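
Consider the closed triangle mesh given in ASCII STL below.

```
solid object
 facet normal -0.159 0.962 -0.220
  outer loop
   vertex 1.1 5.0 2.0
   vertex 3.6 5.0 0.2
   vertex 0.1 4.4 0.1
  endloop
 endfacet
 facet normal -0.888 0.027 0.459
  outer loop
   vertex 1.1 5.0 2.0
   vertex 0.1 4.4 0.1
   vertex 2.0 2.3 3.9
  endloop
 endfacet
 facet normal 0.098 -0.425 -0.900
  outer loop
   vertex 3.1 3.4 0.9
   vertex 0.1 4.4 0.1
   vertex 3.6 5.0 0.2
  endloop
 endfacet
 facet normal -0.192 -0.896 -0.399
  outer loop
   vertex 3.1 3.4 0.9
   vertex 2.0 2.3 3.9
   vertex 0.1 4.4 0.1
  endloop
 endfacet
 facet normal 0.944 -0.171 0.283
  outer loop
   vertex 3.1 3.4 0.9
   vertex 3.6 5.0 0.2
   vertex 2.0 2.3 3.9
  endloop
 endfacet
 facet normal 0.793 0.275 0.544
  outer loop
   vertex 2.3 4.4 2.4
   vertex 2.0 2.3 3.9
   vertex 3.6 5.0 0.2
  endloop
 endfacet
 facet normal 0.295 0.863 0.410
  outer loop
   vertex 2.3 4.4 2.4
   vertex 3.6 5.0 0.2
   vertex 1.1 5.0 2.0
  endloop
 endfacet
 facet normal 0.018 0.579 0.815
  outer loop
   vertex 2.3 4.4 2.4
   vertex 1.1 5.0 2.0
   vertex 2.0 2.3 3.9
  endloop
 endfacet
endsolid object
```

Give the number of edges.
12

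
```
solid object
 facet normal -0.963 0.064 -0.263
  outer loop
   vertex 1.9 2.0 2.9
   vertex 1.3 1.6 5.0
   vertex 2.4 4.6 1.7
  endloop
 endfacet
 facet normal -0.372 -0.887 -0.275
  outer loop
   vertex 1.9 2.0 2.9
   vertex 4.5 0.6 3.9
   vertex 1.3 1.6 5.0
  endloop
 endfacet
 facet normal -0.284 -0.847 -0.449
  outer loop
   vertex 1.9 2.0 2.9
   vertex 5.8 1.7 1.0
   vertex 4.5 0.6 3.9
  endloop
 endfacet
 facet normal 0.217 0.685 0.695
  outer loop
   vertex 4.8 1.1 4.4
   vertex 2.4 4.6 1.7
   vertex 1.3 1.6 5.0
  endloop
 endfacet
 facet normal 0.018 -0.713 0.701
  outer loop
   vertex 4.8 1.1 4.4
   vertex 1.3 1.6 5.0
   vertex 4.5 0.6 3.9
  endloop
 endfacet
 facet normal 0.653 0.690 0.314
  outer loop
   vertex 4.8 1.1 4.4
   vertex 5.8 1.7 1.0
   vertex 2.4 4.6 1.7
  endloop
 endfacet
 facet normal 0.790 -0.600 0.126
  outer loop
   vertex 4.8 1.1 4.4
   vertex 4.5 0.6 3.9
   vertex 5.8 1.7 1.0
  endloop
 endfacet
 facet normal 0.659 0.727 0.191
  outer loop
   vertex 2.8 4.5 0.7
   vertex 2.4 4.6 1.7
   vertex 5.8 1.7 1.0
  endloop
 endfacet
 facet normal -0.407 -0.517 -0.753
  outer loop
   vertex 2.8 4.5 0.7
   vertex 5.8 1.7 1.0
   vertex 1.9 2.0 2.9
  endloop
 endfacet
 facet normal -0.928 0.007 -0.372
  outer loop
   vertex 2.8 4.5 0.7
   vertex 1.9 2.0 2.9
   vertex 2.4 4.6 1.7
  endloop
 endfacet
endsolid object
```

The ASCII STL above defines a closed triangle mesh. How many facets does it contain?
10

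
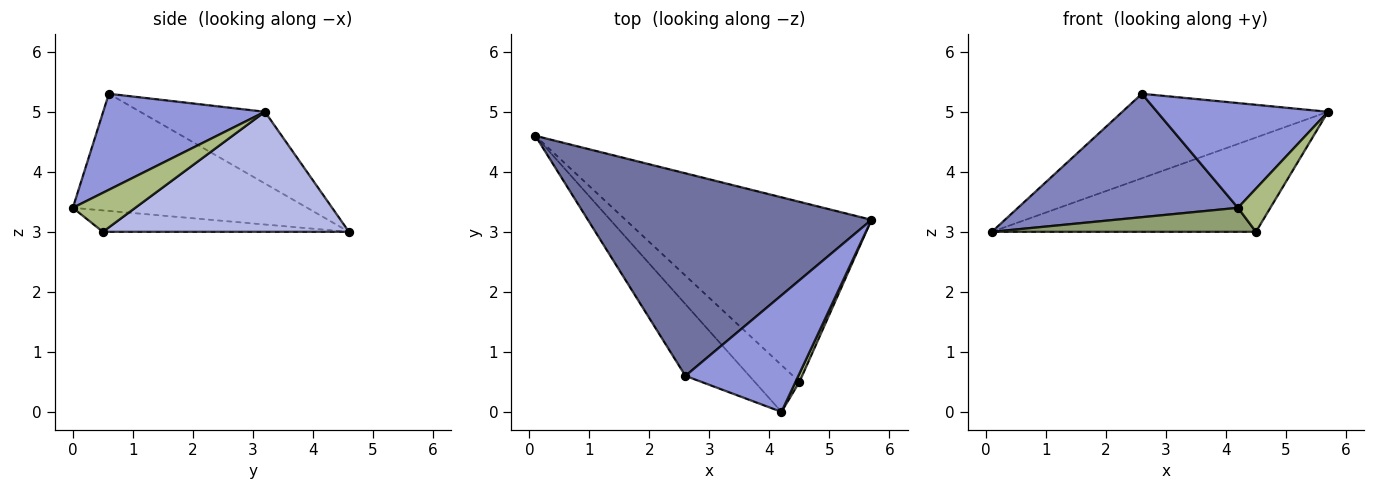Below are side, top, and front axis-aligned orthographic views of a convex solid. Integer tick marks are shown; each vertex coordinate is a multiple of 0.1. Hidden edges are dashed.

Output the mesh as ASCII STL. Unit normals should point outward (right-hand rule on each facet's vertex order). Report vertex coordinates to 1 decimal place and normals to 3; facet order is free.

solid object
 facet normal -0.227 0.375 0.899
  outer loop
   vertex 2.6 0.6 5.3
   vertex 5.7 3.2 5.0
   vertex 0.1 4.6 3.0
  endloop
 endfacet
 facet normal -0.677 -0.636 -0.370
  outer loop
   vertex 2.6 0.6 5.3
   vertex 0.1 4.6 3.0
   vertex 4.2 0.0 3.4
  endloop
 endfacet
 facet normal 0.535 -0.565 0.629
  outer loop
   vertex 2.6 0.6 5.3
   vertex 4.2 0.0 3.4
   vertex 5.7 3.2 5.0
  endloop
 endfacet
 facet normal 0.397 0.426 -0.813
  outer loop
   vertex 4.5 0.5 3.0
   vertex 0.1 4.6 3.0
   vertex 5.7 3.2 5.0
  endloop
 endfacet
 facet normal -0.391 -0.420 -0.819
  outer loop
   vertex 4.5 0.5 3.0
   vertex 4.2 0.0 3.4
   vertex 0.1 4.6 3.0
  endloop
 endfacet
 facet normal 0.884 -0.459 0.089
  outer loop
   vertex 4.5 0.5 3.0
   vertex 5.7 3.2 5.0
   vertex 4.2 0.0 3.4
  endloop
 endfacet
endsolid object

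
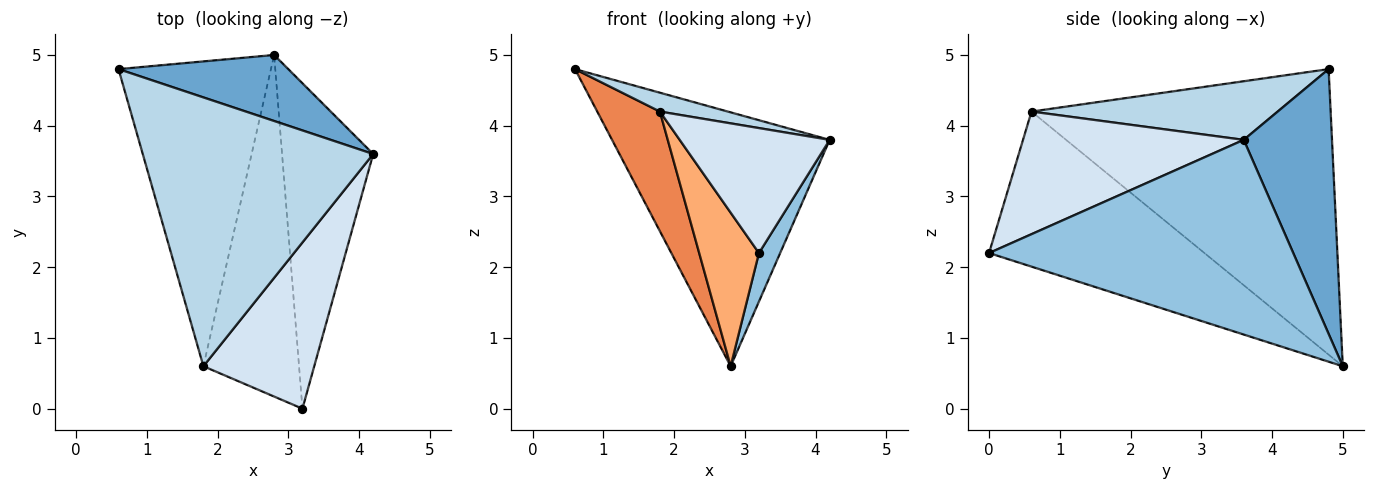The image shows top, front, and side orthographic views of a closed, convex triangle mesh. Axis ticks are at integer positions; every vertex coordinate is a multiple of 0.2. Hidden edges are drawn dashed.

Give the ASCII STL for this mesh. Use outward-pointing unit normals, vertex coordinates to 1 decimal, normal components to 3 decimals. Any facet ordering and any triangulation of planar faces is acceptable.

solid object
 facet normal 0.365 0.901 0.234
  outer loop
   vertex 2.8 5.0 0.6
   vertex 0.6 4.8 4.8
   vertex 4.2 3.6 3.8
  endloop
 endfacet
 facet normal 0.904 -0.063 -0.423
  outer loop
   vertex 2.8 5.0 0.6
   vertex 4.2 3.6 3.8
   vertex 3.2 0.0 2.2
  endloop
 endfacet
 facet normal 0.246 -0.068 0.967
  outer loop
   vertex 1.8 0.6 4.2
   vertex 4.2 3.6 3.8
   vertex 0.6 4.8 4.8
  endloop
 endfacet
 facet normal 0.662 -0.450 0.599
  outer loop
   vertex 1.8 0.6 4.2
   vertex 3.2 0.0 2.2
   vertex 4.2 3.6 3.8
  endloop
 endfacet
 facet normal -0.868 -0.182 -0.463
  outer loop
   vertex 1.8 0.6 4.2
   vertex 0.6 4.8 4.8
   vertex 2.8 5.0 0.6
  endloop
 endfacet
 facet normal -0.828 -0.230 -0.511
  outer loop
   vertex 1.8 0.6 4.2
   vertex 2.8 5.0 0.6
   vertex 3.2 0.0 2.2
  endloop
 endfacet
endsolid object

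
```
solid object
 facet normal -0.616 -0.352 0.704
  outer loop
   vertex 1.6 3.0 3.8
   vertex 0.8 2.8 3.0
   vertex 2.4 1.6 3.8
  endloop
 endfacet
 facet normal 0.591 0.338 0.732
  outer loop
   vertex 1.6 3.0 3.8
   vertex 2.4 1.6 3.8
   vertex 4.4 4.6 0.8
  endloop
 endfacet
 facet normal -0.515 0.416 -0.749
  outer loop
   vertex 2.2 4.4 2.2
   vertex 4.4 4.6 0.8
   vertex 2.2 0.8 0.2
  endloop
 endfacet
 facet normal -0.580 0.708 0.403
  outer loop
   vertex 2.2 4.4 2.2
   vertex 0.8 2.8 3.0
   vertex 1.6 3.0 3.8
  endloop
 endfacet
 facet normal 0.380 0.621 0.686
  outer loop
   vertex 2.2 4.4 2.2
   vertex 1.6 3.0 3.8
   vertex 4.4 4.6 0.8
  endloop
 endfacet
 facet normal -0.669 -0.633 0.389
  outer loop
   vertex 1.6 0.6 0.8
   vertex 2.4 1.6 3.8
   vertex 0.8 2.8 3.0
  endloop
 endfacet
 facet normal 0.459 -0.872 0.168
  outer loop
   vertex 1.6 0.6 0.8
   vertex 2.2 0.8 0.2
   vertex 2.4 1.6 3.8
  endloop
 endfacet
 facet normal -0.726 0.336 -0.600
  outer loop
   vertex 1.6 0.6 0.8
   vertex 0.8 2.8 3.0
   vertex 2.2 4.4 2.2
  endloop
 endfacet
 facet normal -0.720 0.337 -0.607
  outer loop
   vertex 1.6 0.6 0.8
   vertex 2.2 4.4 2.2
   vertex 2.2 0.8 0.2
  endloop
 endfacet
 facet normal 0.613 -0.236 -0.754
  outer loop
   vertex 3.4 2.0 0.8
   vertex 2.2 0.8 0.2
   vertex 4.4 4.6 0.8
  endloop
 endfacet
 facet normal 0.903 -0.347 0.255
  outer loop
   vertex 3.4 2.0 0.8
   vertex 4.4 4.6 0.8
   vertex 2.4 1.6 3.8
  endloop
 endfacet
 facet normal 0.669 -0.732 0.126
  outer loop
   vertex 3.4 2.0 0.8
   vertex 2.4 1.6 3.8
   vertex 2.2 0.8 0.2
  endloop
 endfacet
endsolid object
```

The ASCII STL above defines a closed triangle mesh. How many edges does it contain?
18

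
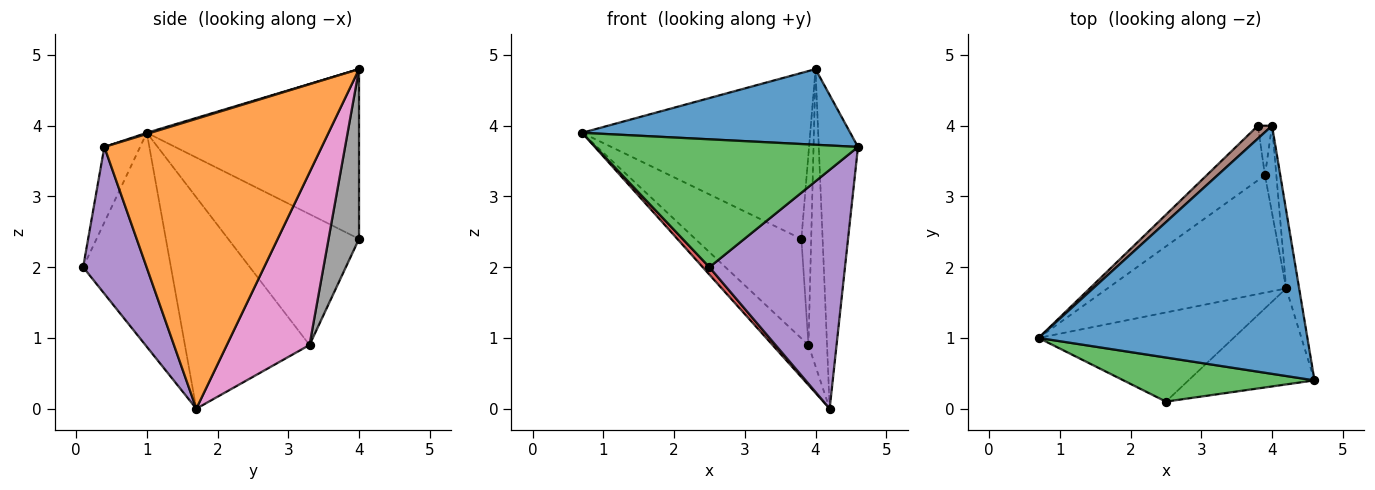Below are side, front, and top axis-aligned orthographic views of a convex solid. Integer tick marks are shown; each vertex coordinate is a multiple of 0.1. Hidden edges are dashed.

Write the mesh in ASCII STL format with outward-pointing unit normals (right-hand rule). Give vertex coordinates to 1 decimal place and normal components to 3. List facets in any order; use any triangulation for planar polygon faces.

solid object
 facet normal 0.004 -0.292 0.957
  outer loop
   vertex 4.0 4.0 4.8
   vertex 0.7 1.0 3.9
   vertex 4.6 0.4 3.7
  endloop
 endfacet
 facet normal 0.983 0.177 -0.044
  outer loop
   vertex 4.2 1.7 0.0
   vertex 4.0 4.0 4.8
   vertex 4.6 0.4 3.7
  endloop
 endfacet
 facet normal -0.128 -0.938 0.323
  outer loop
   vertex 2.5 0.1 2.0
   vertex 4.6 0.4 3.7
   vertex 0.7 1.0 3.9
  endloop
 endfacet
 facet normal -0.738 -0.056 -0.672
  outer loop
   vertex 2.5 0.1 2.0
   vertex 0.7 1.0 3.9
   vertex 4.2 1.7 0.0
  endloop
 endfacet
 facet normal 0.398 -0.851 -0.342
  outer loop
   vertex 2.5 0.1 2.0
   vertex 4.2 1.7 0.0
   vertex 4.6 0.4 3.7
  endloop
 endfacet
 facet normal -0.680 0.731 0.057
  outer loop
   vertex 3.8 4.0 2.4
   vertex 0.7 1.0 3.9
   vertex 4.0 4.0 4.8
  endloop
 endfacet
 facet normal 0.974 0.219 -0.064
  outer loop
   vertex 3.9 3.3 0.9
   vertex 4.0 4.0 4.8
   vertex 4.2 1.7 0.0
  endloop
 endfacet
 facet normal 0.949 0.305 -0.079
  outer loop
   vertex 3.9 3.3 0.9
   vertex 3.8 4.0 2.4
   vertex 4.0 4.0 4.8
  endloop
 endfacet
 facet normal -0.746 0.215 -0.631
  outer loop
   vertex 3.9 3.3 0.9
   vertex 4.2 1.7 0.0
   vertex 0.7 1.0 3.9
  endloop
 endfacet
 facet normal -0.734 0.595 -0.327
  outer loop
   vertex 3.9 3.3 0.9
   vertex 0.7 1.0 3.9
   vertex 3.8 4.0 2.4
  endloop
 endfacet
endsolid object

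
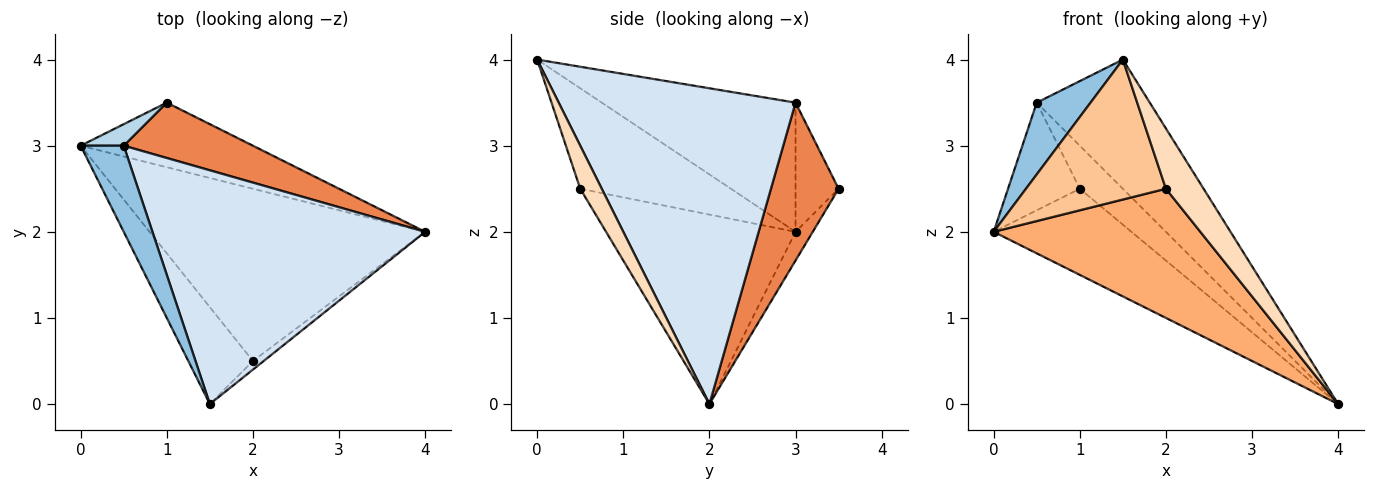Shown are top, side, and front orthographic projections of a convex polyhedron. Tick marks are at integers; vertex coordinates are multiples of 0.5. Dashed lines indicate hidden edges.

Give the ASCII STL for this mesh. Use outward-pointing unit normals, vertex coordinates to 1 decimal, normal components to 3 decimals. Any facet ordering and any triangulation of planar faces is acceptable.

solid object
 facet normal -0.100 0.796 -0.597
  outer loop
   vertex 1.0 3.5 2.5
   vertex 4.0 2.0 0.0
   vertex 0.0 3.0 2.0
  endloop
 endfacet
 facet normal -0.917 -0.255 0.306
  outer loop
   vertex 0.5 3.0 3.5
   vertex 0.0 3.0 2.0
   vertex 1.5 0.0 4.0
  endloop
 endfacet
 facet normal -0.507 0.845 0.169
  outer loop
   vertex 0.5 3.0 3.5
   vertex 1.0 3.5 2.5
   vertex 0.0 3.0 2.0
  endloop
 endfacet
 facet normal 0.712 0.340 0.615
  outer loop
   vertex 0.5 3.0 3.5
   vertex 1.5 0.0 4.0
   vertex 4.0 2.0 0.0
  endloop
 endfacet
 facet normal 0.694 0.442 0.568
  outer loop
   vertex 0.5 3.0 3.5
   vertex 4.0 2.0 0.0
   vertex 1.0 3.5 2.5
  endloop
 endfacet
 facet normal -0.482 -0.526 -0.701
  outer loop
   vertex 2.0 0.5 2.5
   vertex 0.0 3.0 2.0
   vertex 4.0 2.0 0.0
  endloop
 endfacet
 facet normal -0.663 -0.616 -0.426
  outer loop
   vertex 2.0 0.5 2.5
   vertex 1.5 0.0 4.0
   vertex 0.0 3.0 2.0
  endloop
 endfacet
 facet normal 0.492 -0.862 -0.123
  outer loop
   vertex 2.0 0.5 2.5
   vertex 4.0 2.0 0.0
   vertex 1.5 0.0 4.0
  endloop
 endfacet
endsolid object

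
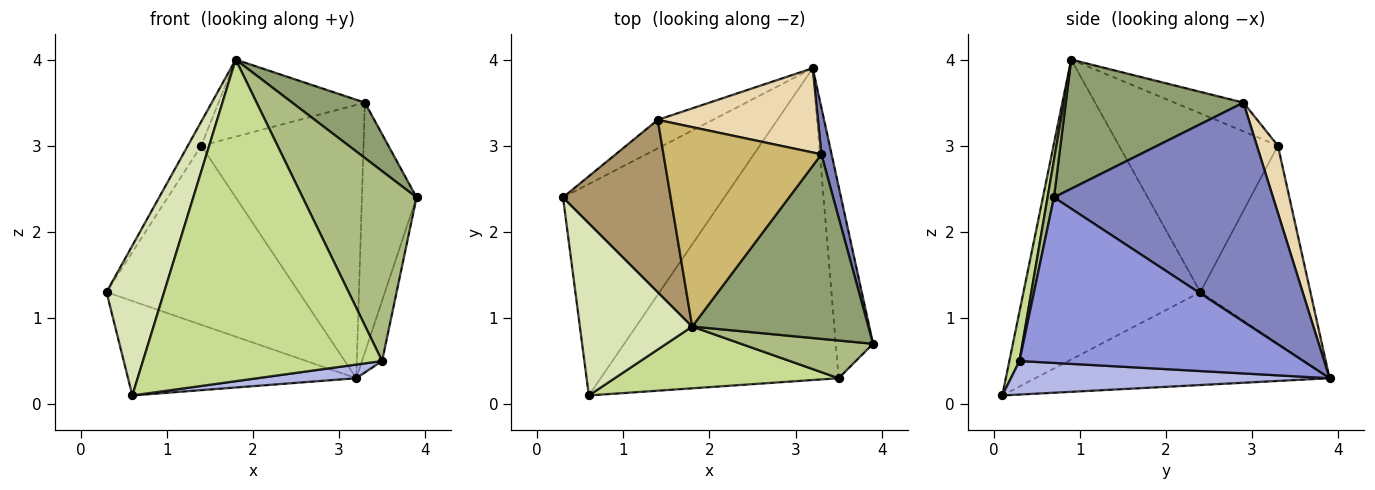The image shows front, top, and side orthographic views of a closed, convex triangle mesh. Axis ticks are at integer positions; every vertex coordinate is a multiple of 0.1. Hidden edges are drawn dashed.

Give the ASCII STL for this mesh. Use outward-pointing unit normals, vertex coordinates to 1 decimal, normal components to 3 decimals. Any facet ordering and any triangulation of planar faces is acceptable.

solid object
 facet normal -0.465 0.361 -0.808
  outer loop
   vertex 0.6 0.1 0.1
   vertex 0.3 2.4 1.3
   vertex 3.2 3.9 0.3
  endloop
 endfacet
 facet normal 0.969 0.242 0.045
  outer loop
   vertex 3.3 2.9 3.5
   vertex 3.9 0.7 2.4
   vertex 3.2 3.9 0.3
  endloop
 endfacet
 facet normal 0.973 0.069 -0.219
  outer loop
   vertex 3.5 0.3 0.5
   vertex 3.2 3.9 0.3
   vertex 3.9 0.7 2.4
  endloop
 endfacet
 facet normal 0.139 -0.043 -0.989
  outer loop
   vertex 3.5 0.3 0.5
   vertex 0.6 0.1 0.1
   vertex 3.2 3.9 0.3
  endloop
 endfacet
 facet normal 0.575 -0.235 0.784
  outer loop
   vertex 1.8 0.9 4.0
   vertex 3.9 0.7 2.4
   vertex 3.3 2.9 3.5
  endloop
 endfacet
 facet normal 0.055 -0.979 0.195
  outer loop
   vertex 1.8 0.9 4.0
   vertex 3.5 0.3 0.5
   vertex 3.9 0.7 2.4
  endloop
 endfacet
 facet normal 0.042 -0.981 0.188
  outer loop
   vertex 1.8 0.9 4.0
   vertex 0.6 0.1 0.1
   vertex 3.5 0.3 0.5
  endloop
 endfacet
 facet normal -0.896 -0.292 0.335
  outer loop
   vertex 1.8 0.9 4.0
   vertex 0.3 2.4 1.3
   vertex 0.6 0.1 0.1
  endloop
 endfacet
 facet normal -0.854 0.072 0.515
  outer loop
   vertex 1.4 3.3 3.0
   vertex 0.3 2.4 1.3
   vertex 1.8 0.9 4.0
  endloop
 endfacet
 facet normal -0.167 0.355 0.920
  outer loop
   vertex 1.4 3.3 3.0
   vertex 1.8 0.9 4.0
   vertex 3.3 2.9 3.5
  endloop
 endfacet
 facet normal -0.492 0.860 -0.137
  outer loop
   vertex 1.4 3.3 3.0
   vertex 3.2 3.9 0.3
   vertex 0.3 2.4 1.3
  endloop
 endfacet
 facet normal 0.123 0.948 0.293
  outer loop
   vertex 1.4 3.3 3.0
   vertex 3.3 2.9 3.5
   vertex 3.2 3.9 0.3
  endloop
 endfacet
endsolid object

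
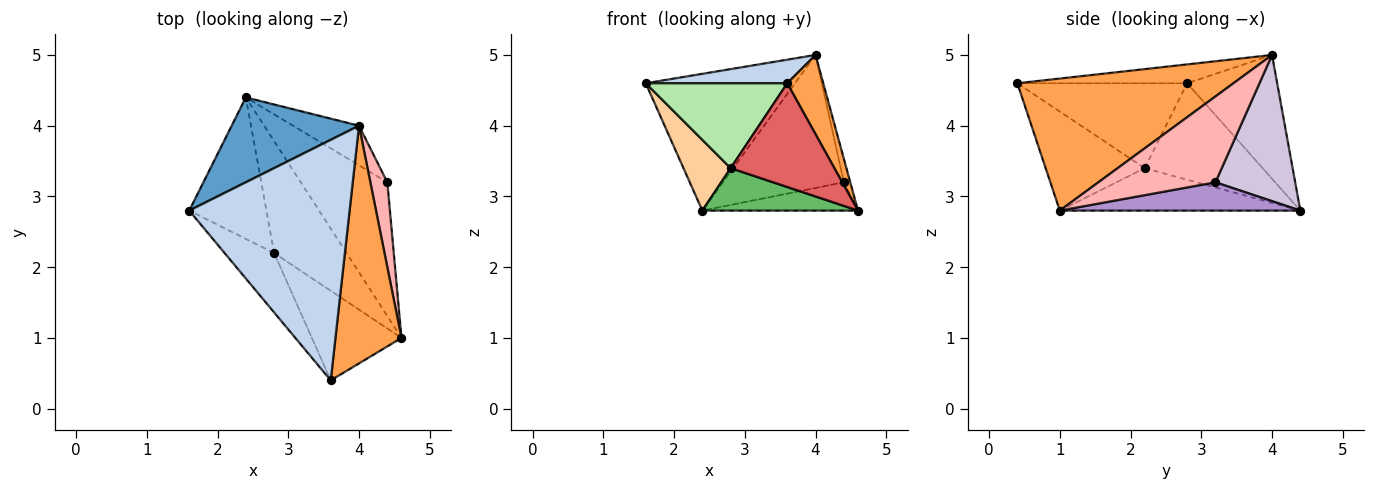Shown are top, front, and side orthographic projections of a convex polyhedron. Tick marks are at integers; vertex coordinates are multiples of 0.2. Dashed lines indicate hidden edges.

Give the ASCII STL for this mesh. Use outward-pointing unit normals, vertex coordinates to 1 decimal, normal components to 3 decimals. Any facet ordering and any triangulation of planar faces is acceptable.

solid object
 facet normal -0.456 0.756 0.469
  outer loop
   vertex 2.4 4.4 2.8
   vertex 1.6 2.8 4.6
   vertex 4.0 4.0 5.0
  endloop
 endfacet
 facet normal -0.116 -0.097 0.988
  outer loop
   vertex 3.6 0.4 4.6
   vertex 4.0 4.0 5.0
   vertex 1.6 2.8 4.6
  endloop
 endfacet
 facet normal 0.885 -0.147 0.442
  outer loop
   vertex 3.6 0.4 4.6
   vertex 4.6 1.0 2.8
   vertex 4.0 4.0 5.0
  endloop
 endfacet
 facet normal -0.745 -0.298 -0.596
  outer loop
   vertex 2.8 2.2 3.4
   vertex 1.6 2.8 4.6
   vertex 2.4 4.4 2.8
  endloop
 endfacet
 facet normal -0.481 -0.311 -0.820
  outer loop
   vertex 2.8 2.2 3.4
   vertex 2.4 4.4 2.8
   vertex 4.6 1.0 2.8
  endloop
 endfacet
 facet normal -0.701 -0.584 -0.409
  outer loop
   vertex 2.8 2.2 3.4
   vertex 3.6 0.4 4.6
   vertex 1.6 2.8 4.6
  endloop
 endfacet
 facet normal -0.586 -0.613 -0.530
  outer loop
   vertex 2.8 2.2 3.4
   vertex 4.6 1.0 2.8
   vertex 3.6 0.4 4.6
  endloop
 endfacet
 facet normal 0.980 0.054 0.194
  outer loop
   vertex 4.4 3.2 3.2
   vertex 4.0 4.0 5.0
   vertex 4.6 1.0 2.8
  endloop
 endfacet
 facet normal 0.305 0.197 -0.932
  outer loop
   vertex 4.4 3.2 3.2
   vertex 4.6 1.0 2.8
   vertex 2.4 4.4 2.8
  endloop
 endfacet
 facet normal 0.534 0.810 -0.241
  outer loop
   vertex 4.4 3.2 3.2
   vertex 2.4 4.4 2.8
   vertex 4.0 4.0 5.0
  endloop
 endfacet
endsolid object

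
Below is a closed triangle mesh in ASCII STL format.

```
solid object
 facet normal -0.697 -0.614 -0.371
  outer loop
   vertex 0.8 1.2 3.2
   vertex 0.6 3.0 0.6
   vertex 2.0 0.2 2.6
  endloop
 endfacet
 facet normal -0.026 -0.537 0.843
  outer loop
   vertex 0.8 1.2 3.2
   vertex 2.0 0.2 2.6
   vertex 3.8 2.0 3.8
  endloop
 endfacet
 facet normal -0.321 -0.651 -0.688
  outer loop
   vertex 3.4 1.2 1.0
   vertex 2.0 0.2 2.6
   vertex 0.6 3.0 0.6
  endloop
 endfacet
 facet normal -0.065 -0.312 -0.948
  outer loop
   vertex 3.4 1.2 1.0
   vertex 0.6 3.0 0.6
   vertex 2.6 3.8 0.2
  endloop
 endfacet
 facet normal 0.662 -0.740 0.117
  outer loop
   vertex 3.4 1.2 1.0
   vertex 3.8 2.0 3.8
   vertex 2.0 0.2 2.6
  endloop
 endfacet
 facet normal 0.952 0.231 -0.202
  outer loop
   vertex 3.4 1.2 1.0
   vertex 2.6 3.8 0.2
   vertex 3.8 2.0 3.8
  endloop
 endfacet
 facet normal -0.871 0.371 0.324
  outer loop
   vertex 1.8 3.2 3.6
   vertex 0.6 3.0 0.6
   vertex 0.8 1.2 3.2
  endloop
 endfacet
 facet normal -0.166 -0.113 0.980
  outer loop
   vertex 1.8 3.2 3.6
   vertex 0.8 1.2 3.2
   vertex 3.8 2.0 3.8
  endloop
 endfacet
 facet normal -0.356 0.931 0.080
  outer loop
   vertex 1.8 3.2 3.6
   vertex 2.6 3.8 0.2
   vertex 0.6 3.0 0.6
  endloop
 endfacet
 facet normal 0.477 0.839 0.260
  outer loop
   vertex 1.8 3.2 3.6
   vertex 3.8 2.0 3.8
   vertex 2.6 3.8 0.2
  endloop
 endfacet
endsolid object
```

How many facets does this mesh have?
10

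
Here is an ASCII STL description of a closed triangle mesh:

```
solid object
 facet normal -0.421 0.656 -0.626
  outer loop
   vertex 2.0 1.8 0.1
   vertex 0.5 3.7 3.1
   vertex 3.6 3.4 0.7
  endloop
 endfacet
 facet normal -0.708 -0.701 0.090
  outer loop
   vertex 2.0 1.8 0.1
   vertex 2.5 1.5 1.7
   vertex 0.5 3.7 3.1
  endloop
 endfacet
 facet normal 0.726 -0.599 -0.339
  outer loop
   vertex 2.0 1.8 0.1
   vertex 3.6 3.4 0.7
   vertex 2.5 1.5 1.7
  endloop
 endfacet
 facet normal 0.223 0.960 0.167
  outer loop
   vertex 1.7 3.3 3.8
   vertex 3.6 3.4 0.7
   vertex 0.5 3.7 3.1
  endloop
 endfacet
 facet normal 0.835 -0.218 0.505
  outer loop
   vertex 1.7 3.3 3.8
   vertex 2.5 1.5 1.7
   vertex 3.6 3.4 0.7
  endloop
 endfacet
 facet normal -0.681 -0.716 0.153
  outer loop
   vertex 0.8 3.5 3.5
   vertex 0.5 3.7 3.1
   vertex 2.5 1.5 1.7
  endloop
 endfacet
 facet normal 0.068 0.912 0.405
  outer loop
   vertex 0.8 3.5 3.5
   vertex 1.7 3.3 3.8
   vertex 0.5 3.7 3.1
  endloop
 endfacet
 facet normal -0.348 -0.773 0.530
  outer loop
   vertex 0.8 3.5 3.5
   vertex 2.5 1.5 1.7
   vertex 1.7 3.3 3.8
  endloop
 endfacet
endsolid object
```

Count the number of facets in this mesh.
8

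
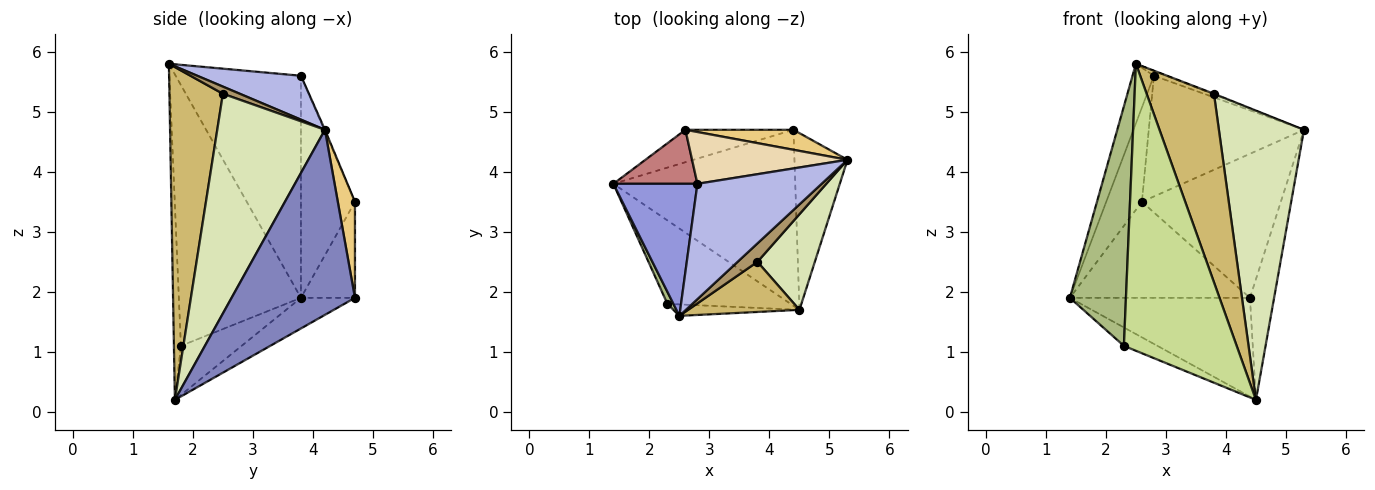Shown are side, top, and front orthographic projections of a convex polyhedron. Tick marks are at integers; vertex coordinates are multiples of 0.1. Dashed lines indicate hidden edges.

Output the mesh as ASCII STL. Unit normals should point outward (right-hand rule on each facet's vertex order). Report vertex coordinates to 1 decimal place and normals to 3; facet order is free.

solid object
 facet normal -0.145 0.484 -0.863
  outer loop
   vertex 4.4 4.7 1.9
   vertex 4.5 1.7 0.2
   vertex 1.4 3.8 1.9
  endloop
 endfacet
 facet normal 0.945 0.185 -0.271
  outer loop
   vertex 4.4 4.7 1.9
   vertex 5.3 4.2 4.7
   vertex 4.5 1.7 0.2
  endloop
 endfacet
 facet normal -0.924 0.158 0.349
  outer loop
   vertex 2.8 3.8 5.6
   vertex 1.4 3.8 1.9
   vertex 2.5 1.6 5.8
  endloop
 endfacet
 facet normal 0.333 0.040 0.942
  outer loop
   vertex 2.8 3.8 5.6
   vertex 2.5 1.6 5.8
   vertex 5.3 4.2 4.7
  endloop
 endfacet
 facet normal -0.363 0.201 -0.910
  outer loop
   vertex 2.3 1.8 1.1
   vertex 1.4 3.8 1.9
   vertex 4.5 1.7 0.2
  endloop
 endfacet
 facet normal -0.909 -0.417 0.021
  outer loop
   vertex 2.3 1.8 1.1
   vertex 2.5 1.6 5.8
   vertex 1.4 3.8 1.9
  endloop
 endfacet
 facet normal -0.062 -0.997 -0.040
  outer loop
   vertex 2.3 1.8 1.1
   vertex 4.5 1.7 0.2
   vertex 2.5 1.6 5.8
  endloop
 endfacet
 facet normal 0.769 -0.607 0.201
  outer loop
   vertex 3.8 2.5 5.3
   vertex 4.5 1.7 0.2
   vertex 5.3 4.2 4.7
  endloop
 endfacet
 facet normal 0.339 0.033 0.940
  outer loop
   vertex 3.8 2.5 5.3
   vertex 5.3 4.2 4.7
   vertex 2.5 1.6 5.8
  endloop
 endfacet
 facet normal 0.609 -0.766 0.204
  outer loop
   vertex 3.8 2.5 5.3
   vertex 2.5 1.6 5.8
   vertex 4.5 1.7 0.2
  endloop
 endfacet
 facet normal 0.121 0.983 0.137
  outer loop
   vertex 2.6 4.7 3.5
   vertex 5.3 4.2 4.7
   vertex 4.4 4.7 1.9
  endloop
 endfacet
 facet normal -0.005 0.919 0.394
  outer loop
   vertex 2.6 4.7 3.5
   vertex 2.8 3.8 5.6
   vertex 5.3 4.2 4.7
  endloop
 endfacet
 facet normal -0.273 0.911 -0.308
  outer loop
   vertex 2.6 4.7 3.5
   vertex 4.4 4.7 1.9
   vertex 1.4 3.8 1.9
  endloop
 endfacet
 facet normal -0.796 0.526 0.301
  outer loop
   vertex 2.6 4.7 3.5
   vertex 1.4 3.8 1.9
   vertex 2.8 3.8 5.6
  endloop
 endfacet
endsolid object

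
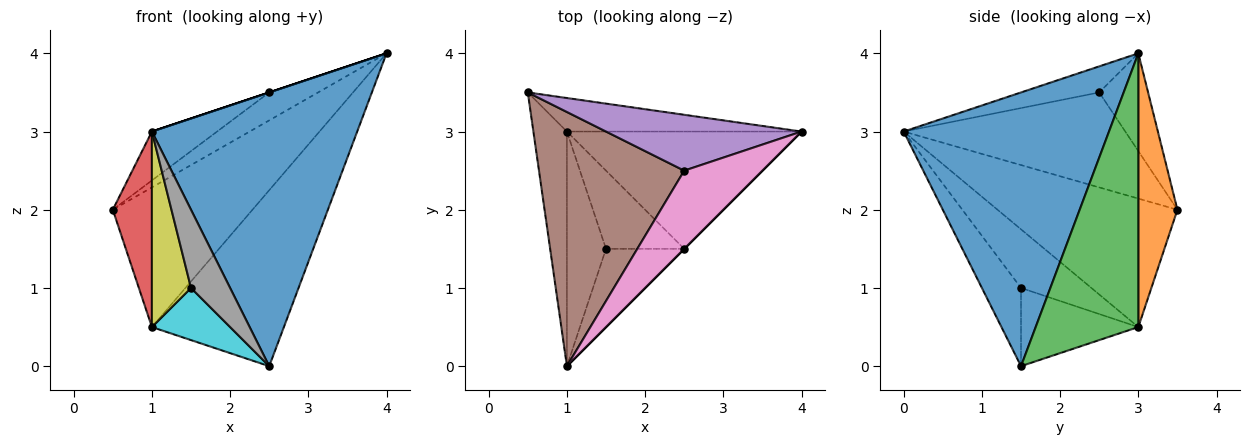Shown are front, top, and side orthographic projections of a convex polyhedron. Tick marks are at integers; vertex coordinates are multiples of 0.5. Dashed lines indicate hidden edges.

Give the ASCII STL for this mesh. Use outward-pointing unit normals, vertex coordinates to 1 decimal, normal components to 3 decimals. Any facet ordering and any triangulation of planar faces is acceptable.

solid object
 facet normal 0.707 -0.707 0.000
  outer loop
   vertex 2.5 1.5 0.0
   vertex 4.0 3.0 4.0
   vertex 1.0 0.0 3.0
  endloop
 endfacet
 facet normal 0.263 0.938 -0.225
  outer loop
   vertex 1.0 3.0 0.5
   vertex 0.5 3.5 2.0
   vertex 4.0 3.0 4.0
  endloop
 endfacet
 facet normal 0.543 0.699 -0.466
  outer loop
   vertex 1.0 3.0 0.5
   vertex 4.0 3.0 4.0
   vertex 2.5 1.5 0.0
  endloop
 endfacet
 facet normal -0.947 -0.206 -0.247
  outer loop
   vertex 1.0 3.0 0.5
   vertex 1.0 0.0 3.0
   vertex 0.5 3.5 2.0
  endloop
 endfacet
 facet normal -0.408 0.408 0.816
  outer loop
   vertex 2.5 2.5 3.5
   vertex 4.0 3.0 4.0
   vertex 0.5 3.5 2.0
  endloop
 endfacet
 facet normal -0.540 0.159 0.826
  outer loop
   vertex 2.5 2.5 3.5
   vertex 0.5 3.5 2.0
   vertex 1.0 0.0 3.0
  endloop
 endfacet
 facet normal -0.316 0.000 0.949
  outer loop
   vertex 2.5 2.5 3.5
   vertex 1.0 0.0 3.0
   vertex 4.0 3.0 4.0
  endloop
 endfacet
 facet normal -0.577 -0.577 -0.577
  outer loop
   vertex 1.5 1.5 1.0
   vertex 2.5 1.5 0.0
   vertex 1.0 0.0 3.0
  endloop
 endfacet
 facet normal -0.755 -0.420 -0.504
  outer loop
   vertex 1.5 1.5 1.0
   vertex 1.0 0.0 3.0
   vertex 1.0 3.0 0.5
  endloop
 endfacet
 facet normal -0.640 -0.426 -0.640
  outer loop
   vertex 1.5 1.5 1.0
   vertex 1.0 3.0 0.5
   vertex 2.5 1.5 0.0
  endloop
 endfacet
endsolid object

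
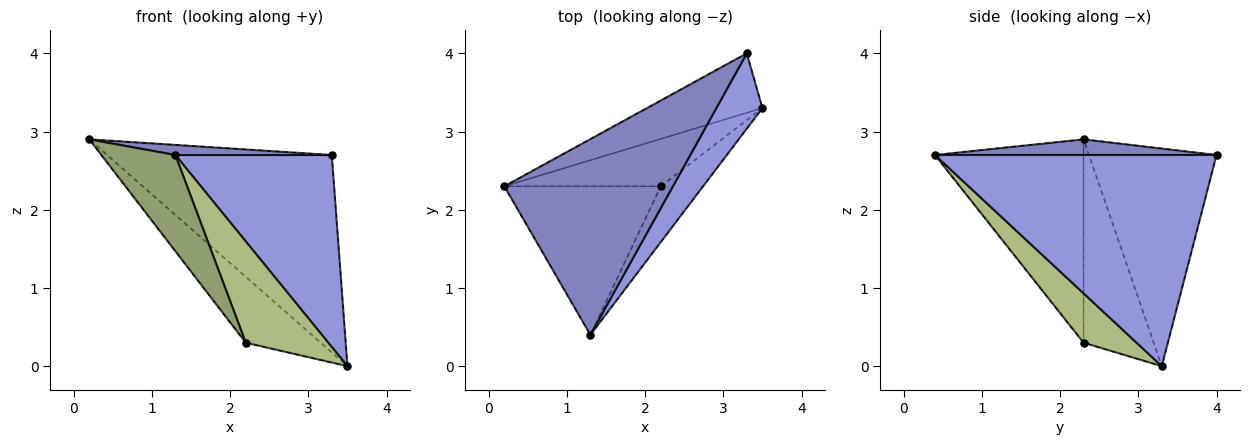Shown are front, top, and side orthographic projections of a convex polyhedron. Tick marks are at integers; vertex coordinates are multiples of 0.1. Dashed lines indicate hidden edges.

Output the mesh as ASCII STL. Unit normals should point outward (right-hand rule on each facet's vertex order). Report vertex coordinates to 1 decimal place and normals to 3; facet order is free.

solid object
 facet normal -0.478 0.841 -0.253
  outer loop
   vertex 3.3 4.0 2.7
   vertex 3.5 3.3 0.0
   vertex 0.2 2.3 2.9
  endloop
 endfacet
 facet normal 0.092 -0.051 0.994
  outer loop
   vertex 3.3 4.0 2.7
   vertex 0.2 2.3 2.9
   vertex 1.3 0.4 2.7
  endloop
 endfacet
 facet normal 0.859 -0.477 0.187
  outer loop
   vertex 3.3 4.0 2.7
   vertex 1.3 0.4 2.7
   vertex 3.5 3.3 0.0
  endloop
 endfacet
 facet normal -0.605 0.647 -0.465
  outer loop
   vertex 2.2 2.3 0.3
   vertex 0.2 2.3 2.9
   vertex 3.5 3.3 0.0
  endloop
 endfacet
 facet normal -0.737 -0.367 -0.567
  outer loop
   vertex 2.2 2.3 0.3
   vertex 1.3 0.4 2.7
   vertex 0.2 2.3 2.9
  endloop
 endfacet
 facet normal 0.490 -0.763 -0.421
  outer loop
   vertex 2.2 2.3 0.3
   vertex 3.5 3.3 0.0
   vertex 1.3 0.4 2.7
  endloop
 endfacet
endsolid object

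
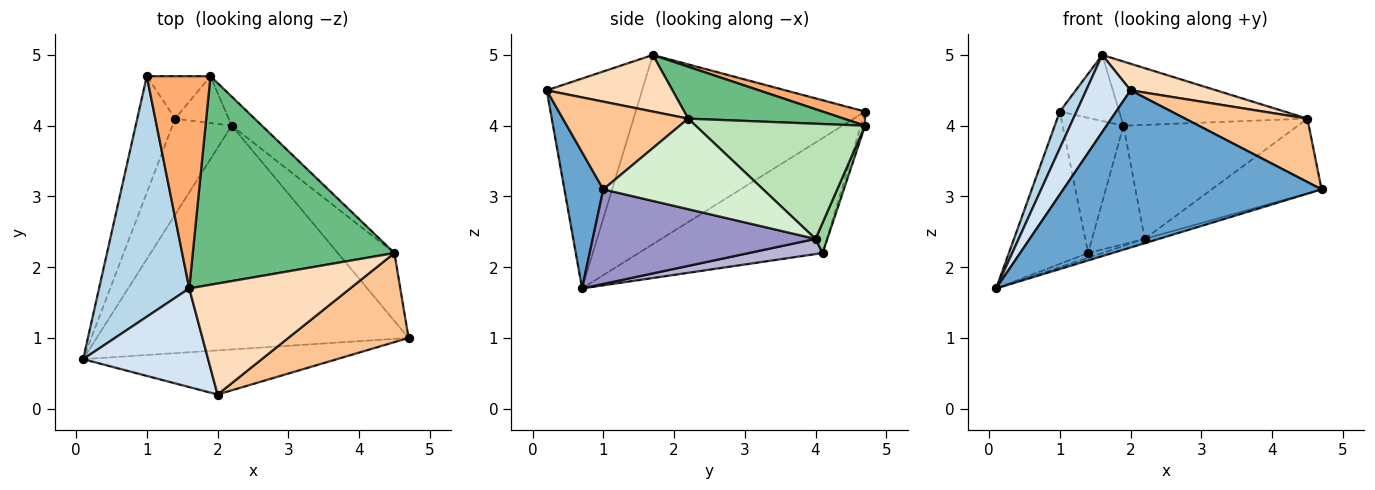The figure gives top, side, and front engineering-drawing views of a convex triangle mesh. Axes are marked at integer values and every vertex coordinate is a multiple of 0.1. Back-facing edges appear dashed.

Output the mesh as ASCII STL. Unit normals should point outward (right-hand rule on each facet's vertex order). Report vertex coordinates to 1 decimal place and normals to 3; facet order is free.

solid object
 facet normal 0.144 -0.953 -0.268
  outer loop
   vertex 2.0 0.2 4.5
   vertex 0.1 0.7 1.7
   vertex 4.7 1.0 3.1
  endloop
 endfacet
 facet normal -0.879 0.379 -0.289
  outer loop
   vertex 1.4 4.1 2.2
   vertex 0.1 0.7 1.7
   vertex 1.0 4.7 4.2
  endloop
 endfacet
 facet normal -0.901 -0.066 0.429
  outer loop
   vertex 1.6 1.7 5.0
   vertex 1.0 4.7 4.2
   vertex 0.1 0.7 1.7
  endloop
 endfacet
 facet normal -0.798 -0.371 0.475
  outer loop
   vertex 1.6 1.7 5.0
   vertex 0.1 0.7 1.7
   vertex 2.0 0.2 4.5
  endloop
 endfacet
 facet normal -0.066 0.952 -0.299
  outer loop
   vertex 1.9 4.7 4.0
   vertex 1.4 4.1 2.2
   vertex 1.0 4.7 4.2
  endloop
 endfacet
 facet normal 0.208 0.291 0.934
  outer loop
   vertex 1.9 4.7 4.0
   vertex 1.0 4.7 4.2
   vertex 1.6 1.7 5.0
  endloop
 endfacet
 facet normal 0.511 -0.498 0.700
  outer loop
   vertex 4.5 2.2 4.1
   vertex 2.0 0.2 4.5
   vertex 4.7 1.0 3.1
  endloop
 endfacet
 facet normal 0.324 -0.220 0.920
  outer loop
   vertex 4.5 2.2 4.1
   vertex 1.6 1.7 5.0
   vertex 2.0 0.2 4.5
  endloop
 endfacet
 facet normal 0.239 0.285 0.928
  outer loop
   vertex 4.5 2.2 4.1
   vertex 1.9 4.7 4.0
   vertex 1.6 1.7 5.0
  endloop
 endfacet
 facet normal 0.204 0.910 -0.360
  outer loop
   vertex 2.2 4.0 2.4
   vertex 1.4 4.1 2.2
   vertex 1.9 4.7 4.0
  endloop
 endfacet
 facet normal 0.685 0.706 -0.180
  outer loop
   vertex 2.2 4.0 2.4
   vertex 1.9 4.7 4.0
   vertex 4.5 2.2 4.1
  endloop
 endfacet
 facet normal 0.733 0.504 -0.458
  outer loop
   vertex 2.2 4.0 2.4
   vertex 4.5 2.2 4.1
   vertex 4.7 1.0 3.1
  endloop
 endfacet
 facet normal 0.290 0.018 -0.957
  outer loop
   vertex 2.2 4.0 2.4
   vertex 4.7 1.0 3.1
   vertex 0.1 0.7 1.7
  endloop
 endfacet
 facet normal 0.248 0.048 -0.968
  outer loop
   vertex 2.2 4.0 2.4
   vertex 0.1 0.7 1.7
   vertex 1.4 4.1 2.2
  endloop
 endfacet
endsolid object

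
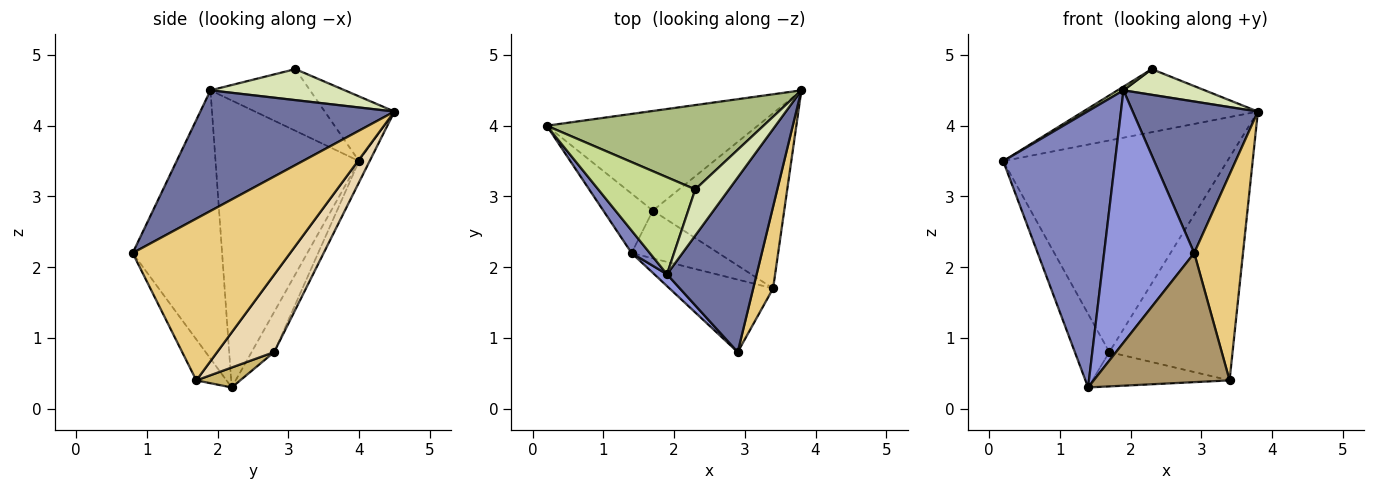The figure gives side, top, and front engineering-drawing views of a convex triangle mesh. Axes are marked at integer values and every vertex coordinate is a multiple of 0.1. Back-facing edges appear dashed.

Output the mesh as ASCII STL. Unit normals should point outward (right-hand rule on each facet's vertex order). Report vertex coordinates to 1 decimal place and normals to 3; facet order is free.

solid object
 facet normal 0.713 -0.460 0.530
  outer loop
   vertex 1.9 1.9 4.5
   vertex 2.9 0.8 2.2
   vertex 3.8 4.5 4.2
  endloop
 endfacet
 facet normal -0.788 -0.614 0.050
  outer loop
   vertex 1.9 1.9 4.5
   vertex 0.2 4.0 3.5
   vertex 1.4 2.2 0.3
  endloop
 endfacet
 facet normal -0.704 -0.709 0.033
  outer loop
   vertex 1.9 1.9 4.5
   vertex 1.4 2.2 0.3
   vertex 2.9 0.8 2.2
  endloop
 endfacet
 facet normal -0.043 0.904 -0.426
  outer loop
   vertex 1.7 2.8 0.8
   vertex 0.2 4.0 3.5
   vertex 3.8 4.5 4.2
  endloop
 endfacet
 facet normal -0.453 0.693 -0.560
  outer loop
   vertex 1.7 2.8 0.8
   vertex 1.4 2.2 0.3
   vertex 0.2 4.0 3.5
  endloop
 endfacet
 facet normal -0.232 0.583 0.779
  outer loop
   vertex 2.3 3.1 4.8
   vertex 3.8 4.5 4.2
   vertex 0.2 4.0 3.5
  endloop
 endfacet
 facet normal -0.536 -0.032 0.844
  outer loop
   vertex 2.3 3.1 4.8
   vertex 0.2 4.0 3.5
   vertex 1.9 1.9 4.5
  endloop
 endfacet
 facet normal 0.626 -0.379 0.681
  outer loop
   vertex 2.3 3.1 4.8
   vertex 1.9 1.9 4.5
   vertex 3.8 4.5 4.2
  endloop
 endfacet
 facet normal -0.190 -0.856 -0.481
  outer loop
   vertex 3.4 1.7 0.4
   vertex 2.9 0.8 2.2
   vertex 1.4 2.2 0.3
  endloop
 endfacet
 facet normal 0.183 0.574 -0.798
  outer loop
   vertex 3.4 1.7 0.4
   vertex 1.4 2.2 0.3
   vertex 1.7 2.8 0.8
  endloop
 endfacet
 facet normal 0.949 -0.294 0.117
  outer loop
   vertex 3.4 1.7 0.4
   vertex 3.8 4.5 4.2
   vertex 2.9 0.8 2.2
  endloop
 endfacet
 facet normal 0.342 0.739 -0.581
  outer loop
   vertex 3.4 1.7 0.4
   vertex 1.7 2.8 0.8
   vertex 3.8 4.5 4.2
  endloop
 endfacet
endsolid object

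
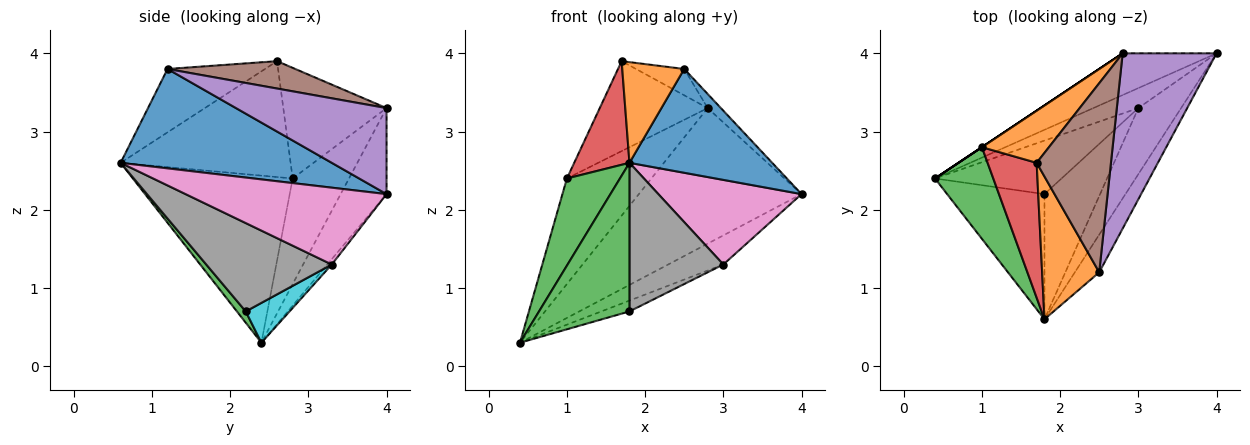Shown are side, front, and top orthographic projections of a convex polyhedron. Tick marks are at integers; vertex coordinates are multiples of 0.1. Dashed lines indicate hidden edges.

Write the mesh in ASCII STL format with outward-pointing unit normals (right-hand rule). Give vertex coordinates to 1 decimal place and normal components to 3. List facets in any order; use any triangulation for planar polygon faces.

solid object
 facet normal 0.812 -0.549 -0.199
  outer loop
   vertex 2.5 1.2 3.8
   vertex 1.8 0.6 2.6
   vertex 4.0 4.0 2.2
  endloop
 endfacet
 facet normal -0.672 -0.427 0.605
  outer loop
   vertex 2.5 1.2 3.8
   vertex 1.7 2.6 3.9
   vertex 1.8 0.6 2.6
  endloop
 endfacet
 facet normal 0.075 -0.763 -0.642
  outer loop
   vertex 1.8 2.2 0.7
   vertex 1.8 0.6 2.6
   vertex 0.4 2.4 0.3
  endloop
 endfacet
 facet normal -0.260 0.923 -0.284
  outer loop
   vertex 2.8 4.0 3.3
   vertex 4.0 4.0 2.2
   vertex 0.4 2.4 0.3
  endloop
 endfacet
 facet normal 0.675 0.059 0.736
  outer loop
   vertex 2.8 4.0 3.3
   vertex 2.5 1.2 3.8
   vertex 4.0 4.0 2.2
  endloop
 endfacet
 facet normal 0.343 0.129 0.930
  outer loop
   vertex 2.8 4.0 3.3
   vertex 1.7 2.6 3.9
   vertex 2.5 1.2 3.8
  endloop
 endfacet
 facet normal 0.742 -0.529 -0.413
  outer loop
   vertex 3.0 3.3 1.3
   vertex 4.0 4.0 2.2
   vertex 1.8 0.6 2.6
  endloop
 endfacet
 facet normal 0.715 -0.535 -0.450
  outer loop
   vertex 3.0 3.3 1.3
   vertex 1.8 0.6 2.6
   vertex 1.8 2.2 0.7
  endloop
 endfacet
 facet normal -0.068 0.823 -0.565
  outer loop
   vertex 3.0 3.3 1.3
   vertex 0.4 2.4 0.3
   vertex 4.0 4.0 2.2
  endloop
 endfacet
 facet normal 0.295 0.189 -0.937
  outer loop
   vertex 3.0 3.3 1.3
   vertex 1.8 2.2 0.7
   vertex 0.4 2.4 0.3
  endloop
 endfacet
 facet normal -0.555 0.832 0.000
  outer loop
   vertex 1.0 2.8 2.4
   vertex 2.8 4.0 3.3
   vertex 0.4 2.4 0.3
  endloop
 endfacet
 facet normal -0.638 0.667 0.386
  outer loop
   vertex 1.0 2.8 2.4
   vertex 1.7 2.6 3.9
   vertex 2.8 4.0 3.3
  endloop
 endfacet
 facet normal -0.901 -0.299 0.314
  outer loop
   vertex 1.0 2.8 2.4
   vertex 0.4 2.4 0.3
   vertex 1.8 0.6 2.6
  endloop
 endfacet
 facet normal -0.882 -0.287 0.373
  outer loop
   vertex 1.0 2.8 2.4
   vertex 1.8 0.6 2.6
   vertex 1.7 2.6 3.9
  endloop
 endfacet
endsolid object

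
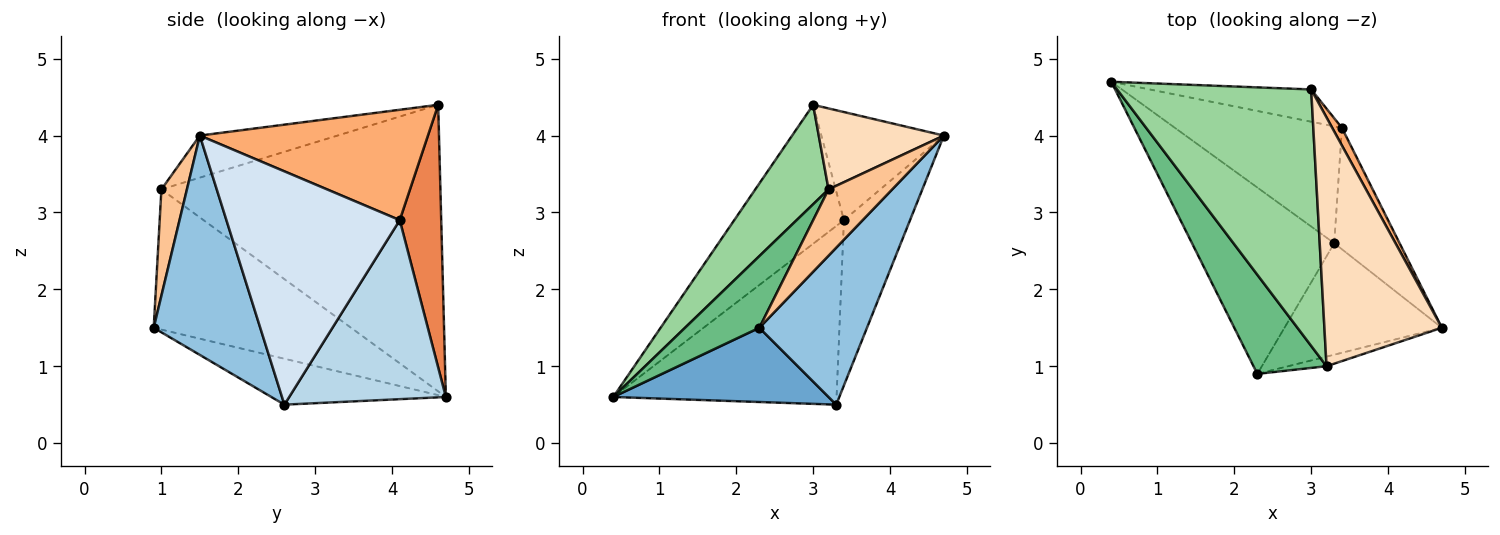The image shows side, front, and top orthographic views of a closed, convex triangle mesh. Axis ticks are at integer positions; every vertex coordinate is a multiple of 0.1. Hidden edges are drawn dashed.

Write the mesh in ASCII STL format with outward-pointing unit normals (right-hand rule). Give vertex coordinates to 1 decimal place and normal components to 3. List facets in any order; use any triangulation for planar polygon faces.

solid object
 facet normal -0.287 -0.354 -0.890
  outer loop
   vertex 3.3 2.6 0.5
   vertex 2.3 0.9 1.5
   vertex 0.4 4.7 0.6
  endloop
 endfacet
 facet normal 0.628 -0.634 -0.451
  outer loop
   vertex 3.3 2.6 0.5
   vertex 4.7 1.5 4.0
   vertex 2.3 0.9 1.5
  endloop
 endfacet
 facet normal 0.506 0.722 -0.472
  outer loop
   vertex 3.4 4.1 2.9
   vertex 3.3 2.6 0.5
   vertex 0.4 4.7 0.6
  endloop
 endfacet
 facet normal 0.904 0.345 -0.253
  outer loop
   vertex 3.4 4.1 2.9
   vertex 4.7 1.5 4.0
   vertex 3.3 2.6 0.5
  endloop
 endfacet
 facet normal 0.346 0.914 -0.212
  outer loop
   vertex 3.0 4.6 4.4
   vertex 3.4 4.1 2.9
   vertex 0.4 4.7 0.6
  endloop
 endfacet
 facet normal 0.878 0.472 0.077
  outer loop
   vertex 3.0 4.6 4.4
   vertex 4.7 1.5 4.0
   vertex 3.4 4.1 2.9
  endloop
 endfacet
 facet normal 0.369 -0.920 -0.133
  outer loop
   vertex 3.2 1.0 3.3
   vertex 2.3 0.9 1.5
   vertex 4.7 1.5 4.0
  endloop
 endfacet
 facet normal -0.322 -0.293 0.900
  outer loop
   vertex 3.2 1.0 3.3
   vertex 4.7 1.5 4.0
   vertex 3.0 4.6 4.4
  endloop
 endfacet
 facet normal -0.841 -0.317 0.438
  outer loop
   vertex 3.2 1.0 3.3
   vertex 0.4 4.7 0.6
   vertex 2.3 0.9 1.5
  endloop
 endfacet
 facet normal -0.809 -0.212 0.548
  outer loop
   vertex 3.2 1.0 3.3
   vertex 3.0 4.6 4.4
   vertex 0.4 4.7 0.6
  endloop
 endfacet
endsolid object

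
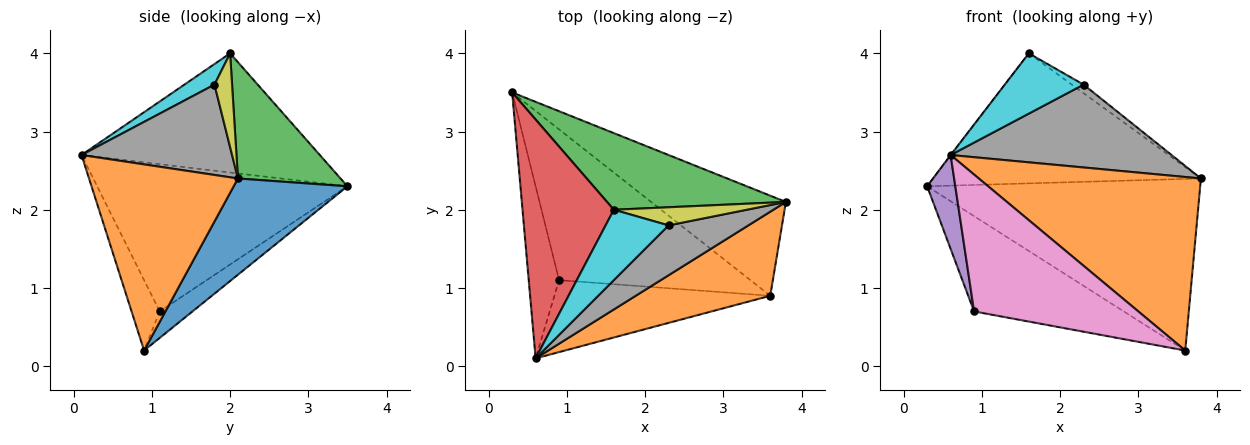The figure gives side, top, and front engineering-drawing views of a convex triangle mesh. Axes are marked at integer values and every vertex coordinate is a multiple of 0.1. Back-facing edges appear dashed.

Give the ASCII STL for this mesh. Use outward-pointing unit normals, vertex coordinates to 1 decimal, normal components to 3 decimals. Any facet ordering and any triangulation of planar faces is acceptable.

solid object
 facet normal 0.339 0.813 -0.474
  outer loop
   vertex 3.6 0.9 0.2
   vertex 0.3 3.5 2.3
   vertex 3.8 2.1 2.4
  endloop
 endfacet
 facet normal 0.517 -0.771 0.373
  outer loop
   vertex 3.6 0.9 0.2
   vertex 3.8 2.1 2.4
   vertex 0.6 0.1 2.7
  endloop
 endfacet
 facet normal 0.313 0.818 0.482
  outer loop
   vertex 1.6 2.0 4.0
   vertex 3.8 2.1 2.4
   vertex 0.3 3.5 2.3
  endloop
 endfacet
 facet normal -0.794 0.002 0.608
  outer loop
   vertex 1.6 2.0 4.0
   vertex 0.3 3.5 2.3
   vertex 0.6 0.1 2.7
  endloop
 endfacet
 facet normal -0.973 -0.110 -0.201
  outer loop
   vertex 0.9 1.1 0.7
   vertex 0.6 0.1 2.7
   vertex 0.3 3.5 2.3
  endloop
 endfacet
 facet normal -0.116 0.531 -0.840
  outer loop
   vertex 0.9 1.1 0.7
   vertex 0.3 3.5 2.3
   vertex 3.6 0.9 0.2
  endloop
 endfacet
 facet normal -0.150 -0.875 -0.460
  outer loop
   vertex 0.9 1.1 0.7
   vertex 3.6 0.9 0.2
   vertex 0.6 0.1 2.7
  endloop
 endfacet
 facet normal 0.504 -0.740 0.445
  outer loop
   vertex 2.3 1.8 3.6
   vertex 0.6 0.1 2.7
   vertex 3.8 2.1 2.4
  endloop
 endfacet
 facet normal 0.538 0.359 0.763
  outer loop
   vertex 2.3 1.8 3.6
   vertex 3.8 2.1 2.4
   vertex 1.6 2.0 4.0
  endloop
 endfacet
 facet normal 0.241 -0.631 0.737
  outer loop
   vertex 2.3 1.8 3.6
   vertex 1.6 2.0 4.0
   vertex 0.6 0.1 2.7
  endloop
 endfacet
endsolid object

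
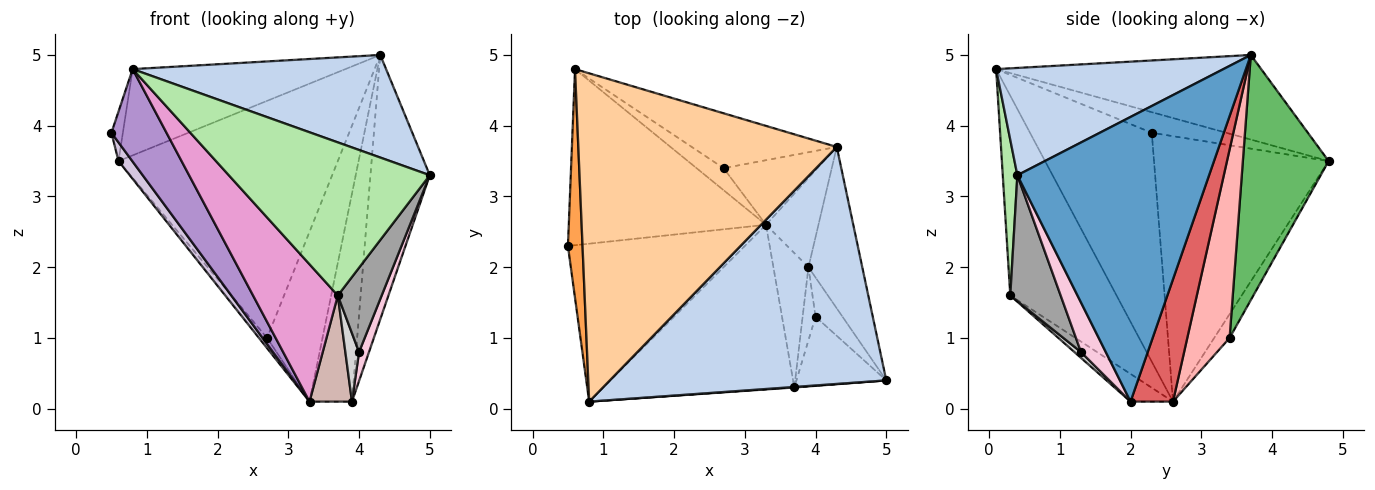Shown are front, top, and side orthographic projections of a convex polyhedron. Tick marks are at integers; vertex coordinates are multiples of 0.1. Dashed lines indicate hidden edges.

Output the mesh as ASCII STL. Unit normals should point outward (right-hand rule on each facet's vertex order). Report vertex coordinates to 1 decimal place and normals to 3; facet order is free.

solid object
 facet normal 0.940 0.291 -0.178
  outer loop
   vertex 3.9 2.0 0.1
   vertex 4.3 3.7 5.0
   vertex 5.0 0.4 3.3
  endloop
 endfacet
 facet normal 0.335 -0.374 0.865
  outer loop
   vertex 0.8 0.1 4.8
   vertex 5.0 0.4 3.3
   vertex 4.3 3.7 5.0
  endloop
 endfacet
 facet normal -0.810 0.124 0.573
  outer loop
   vertex 0.8 0.1 4.8
   vertex 0.6 4.8 3.5
   vertex 0.5 2.3 3.9
  endloop
 endfacet
 facet normal -0.302 0.242 0.922
  outer loop
   vertex 0.8 0.1 4.8
   vertex 4.3 3.7 5.0
   vertex 0.6 4.8 3.5
  endloop
 endfacet
 facet normal 0.356 0.910 -0.211
  outer loop
   vertex 2.7 3.4 1.0
   vertex 0.6 4.8 3.5
   vertex 4.3 3.7 5.0
  endloop
 endfacet
 facet normal 0.072 -0.997 0.003
  outer loop
   vertex 3.7 0.3 1.6
   vertex 5.0 0.4 3.3
   vertex 0.8 0.1 4.8
  endloop
 endfacet
 facet normal 0.677 0.677 -0.290
  outer loop
   vertex 3.3 2.6 0.1
   vertex 4.3 3.7 5.0
   vertex 3.9 2.0 0.1
  endloop
 endfacet
 facet normal 0.581 0.761 -0.289
  outer loop
   vertex 3.3 2.6 0.1
   vertex 2.7 3.4 1.0
   vertex 4.3 3.7 5.0
  endloop
 endfacet
 facet normal -0.745 -0.337 -0.576
  outer loop
   vertex 3.3 2.6 0.1
   vertex 0.8 0.1 4.8
   vertex 0.5 2.3 3.9
  endloop
 endfacet
 facet normal -0.801 -0.063 -0.595
  outer loop
   vertex 3.3 2.6 0.1
   vertex 0.5 2.3 3.9
   vertex 0.6 4.8 3.5
  endloop
 endfacet
 facet normal -0.624 0.329 -0.709
  outer loop
   vertex 3.3 2.6 0.1
   vertex 0.6 4.8 3.5
   vertex 2.7 3.4 1.0
  endloop
 endfacet
 facet normal -0.527 -0.527 -0.667
  outer loop
   vertex 3.3 2.6 0.1
   vertex 3.9 2.0 0.1
   vertex 3.7 0.3 1.6
  endloop
 endfacet
 facet normal -0.626 -0.499 -0.599
  outer loop
   vertex 3.3 2.6 0.1
   vertex 3.7 0.3 1.6
   vertex 0.8 0.1 4.8
  endloop
 endfacet
 facet normal 0.828 -0.333 -0.451
  outer loop
   vertex 4.0 1.3 0.8
   vertex 3.9 2.0 0.1
   vertex 5.0 0.4 3.3
  endloop
 endfacet
 facet normal 0.664 -0.578 -0.474
  outer loop
   vertex 4.0 1.3 0.8
   vertex 5.0 0.4 3.3
   vertex 3.7 0.3 1.6
  endloop
 endfacet
 facet normal 0.313 -0.649 -0.694
  outer loop
   vertex 4.0 1.3 0.8
   vertex 3.7 0.3 1.6
   vertex 3.9 2.0 0.1
  endloop
 endfacet
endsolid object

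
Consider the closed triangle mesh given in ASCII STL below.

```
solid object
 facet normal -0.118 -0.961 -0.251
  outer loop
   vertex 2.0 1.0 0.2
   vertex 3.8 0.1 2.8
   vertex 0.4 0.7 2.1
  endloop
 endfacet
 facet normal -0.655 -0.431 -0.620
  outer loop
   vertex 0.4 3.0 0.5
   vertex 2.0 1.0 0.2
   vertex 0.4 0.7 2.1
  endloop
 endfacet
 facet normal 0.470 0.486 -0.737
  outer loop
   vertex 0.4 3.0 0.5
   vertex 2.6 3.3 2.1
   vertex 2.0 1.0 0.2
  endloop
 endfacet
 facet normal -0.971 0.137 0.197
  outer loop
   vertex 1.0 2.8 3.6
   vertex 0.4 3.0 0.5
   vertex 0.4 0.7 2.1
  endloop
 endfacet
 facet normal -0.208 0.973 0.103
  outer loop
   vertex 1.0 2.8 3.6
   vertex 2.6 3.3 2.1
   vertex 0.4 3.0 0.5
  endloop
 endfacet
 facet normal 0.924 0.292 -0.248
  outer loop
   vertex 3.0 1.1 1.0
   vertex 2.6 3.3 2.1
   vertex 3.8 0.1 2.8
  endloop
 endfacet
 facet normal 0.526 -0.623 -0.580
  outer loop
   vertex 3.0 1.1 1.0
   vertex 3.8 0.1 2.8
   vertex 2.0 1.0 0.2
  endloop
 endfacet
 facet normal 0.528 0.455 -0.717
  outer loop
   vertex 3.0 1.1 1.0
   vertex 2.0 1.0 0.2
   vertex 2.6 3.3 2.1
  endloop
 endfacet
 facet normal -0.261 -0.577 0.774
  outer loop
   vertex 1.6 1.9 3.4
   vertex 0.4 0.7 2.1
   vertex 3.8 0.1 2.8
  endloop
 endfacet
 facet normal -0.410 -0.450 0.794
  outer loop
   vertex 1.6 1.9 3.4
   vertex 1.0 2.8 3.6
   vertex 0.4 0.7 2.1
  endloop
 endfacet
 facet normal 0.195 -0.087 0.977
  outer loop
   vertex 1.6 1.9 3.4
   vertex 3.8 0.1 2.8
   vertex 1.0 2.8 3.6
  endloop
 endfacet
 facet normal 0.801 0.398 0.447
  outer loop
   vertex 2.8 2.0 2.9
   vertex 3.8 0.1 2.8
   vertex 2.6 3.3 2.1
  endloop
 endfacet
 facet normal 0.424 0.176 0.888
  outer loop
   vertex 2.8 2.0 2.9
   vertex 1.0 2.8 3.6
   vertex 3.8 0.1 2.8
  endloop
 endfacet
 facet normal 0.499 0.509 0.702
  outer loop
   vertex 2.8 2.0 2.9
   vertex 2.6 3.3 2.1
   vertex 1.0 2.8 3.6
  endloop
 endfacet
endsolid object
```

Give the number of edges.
21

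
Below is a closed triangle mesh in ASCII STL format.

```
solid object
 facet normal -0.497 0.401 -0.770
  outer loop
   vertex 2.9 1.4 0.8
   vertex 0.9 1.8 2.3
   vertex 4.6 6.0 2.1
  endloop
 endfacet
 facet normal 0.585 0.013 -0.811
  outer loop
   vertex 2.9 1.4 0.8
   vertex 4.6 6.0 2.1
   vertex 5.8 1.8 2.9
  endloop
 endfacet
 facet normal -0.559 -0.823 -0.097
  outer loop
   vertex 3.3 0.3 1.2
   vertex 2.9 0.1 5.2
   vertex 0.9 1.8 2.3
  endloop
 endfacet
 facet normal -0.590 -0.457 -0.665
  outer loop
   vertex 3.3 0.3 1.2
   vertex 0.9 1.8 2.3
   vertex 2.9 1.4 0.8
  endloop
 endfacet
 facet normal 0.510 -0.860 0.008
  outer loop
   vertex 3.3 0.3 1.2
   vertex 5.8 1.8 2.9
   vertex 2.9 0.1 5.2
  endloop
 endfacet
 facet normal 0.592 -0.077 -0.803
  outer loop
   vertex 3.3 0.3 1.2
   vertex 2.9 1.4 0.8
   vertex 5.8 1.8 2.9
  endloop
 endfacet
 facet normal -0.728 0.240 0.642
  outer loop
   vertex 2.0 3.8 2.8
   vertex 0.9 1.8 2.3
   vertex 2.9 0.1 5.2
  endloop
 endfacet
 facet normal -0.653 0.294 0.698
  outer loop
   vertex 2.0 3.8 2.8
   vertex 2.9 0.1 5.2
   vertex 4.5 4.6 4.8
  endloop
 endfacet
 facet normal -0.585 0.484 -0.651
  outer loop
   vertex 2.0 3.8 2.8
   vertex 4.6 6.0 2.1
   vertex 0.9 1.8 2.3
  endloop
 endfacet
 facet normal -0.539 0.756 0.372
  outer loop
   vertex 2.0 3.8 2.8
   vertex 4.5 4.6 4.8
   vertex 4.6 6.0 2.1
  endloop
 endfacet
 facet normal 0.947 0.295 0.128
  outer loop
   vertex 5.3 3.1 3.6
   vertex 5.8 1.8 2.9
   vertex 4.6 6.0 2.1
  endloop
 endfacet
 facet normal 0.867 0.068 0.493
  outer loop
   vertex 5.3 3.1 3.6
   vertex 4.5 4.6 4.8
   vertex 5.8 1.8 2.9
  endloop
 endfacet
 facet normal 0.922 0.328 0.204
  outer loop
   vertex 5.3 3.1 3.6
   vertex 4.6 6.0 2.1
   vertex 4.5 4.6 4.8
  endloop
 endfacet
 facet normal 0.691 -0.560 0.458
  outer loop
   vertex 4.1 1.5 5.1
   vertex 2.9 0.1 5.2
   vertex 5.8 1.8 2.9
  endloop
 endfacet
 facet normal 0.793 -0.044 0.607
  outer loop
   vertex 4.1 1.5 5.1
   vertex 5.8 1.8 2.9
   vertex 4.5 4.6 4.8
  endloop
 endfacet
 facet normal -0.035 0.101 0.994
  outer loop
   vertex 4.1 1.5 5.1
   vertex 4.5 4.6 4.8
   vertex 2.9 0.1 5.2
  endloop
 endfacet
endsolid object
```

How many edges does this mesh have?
24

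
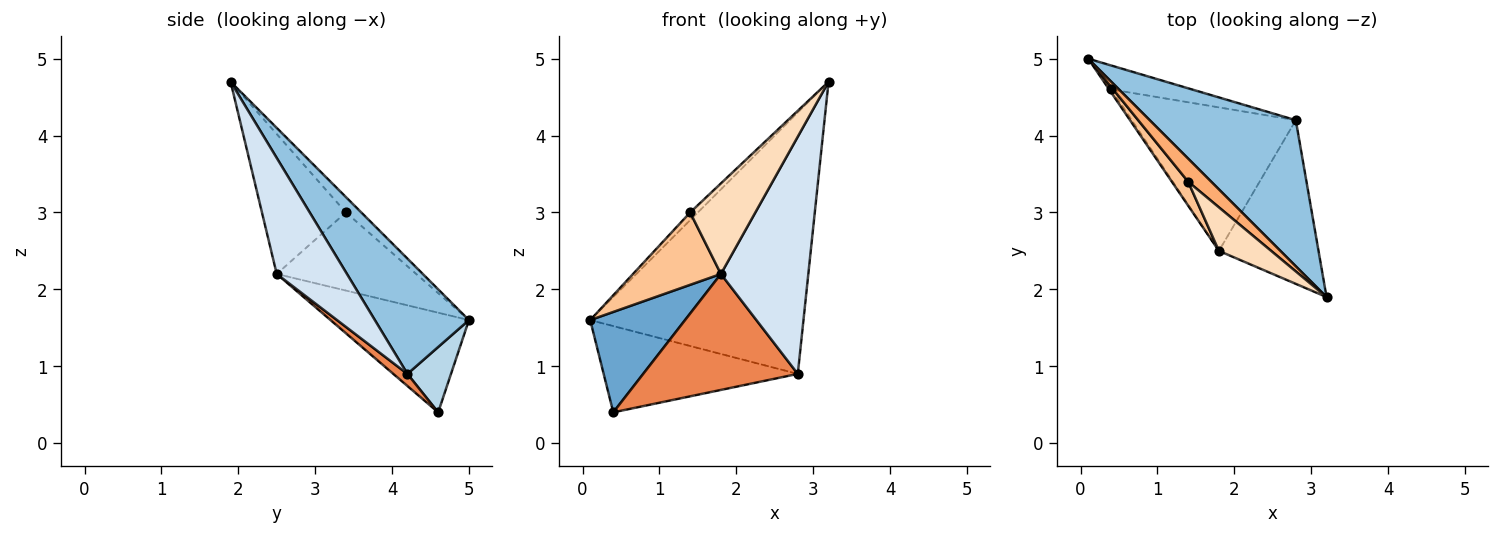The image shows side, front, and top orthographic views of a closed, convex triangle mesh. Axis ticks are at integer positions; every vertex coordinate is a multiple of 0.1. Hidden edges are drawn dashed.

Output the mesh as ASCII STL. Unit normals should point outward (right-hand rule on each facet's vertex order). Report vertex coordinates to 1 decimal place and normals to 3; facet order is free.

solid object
 facet normal -0.825 -0.565 -0.018
  outer loop
   vertex 1.8 2.5 2.2
   vertex 0.1 5.0 1.6
   vertex 0.4 4.6 0.4
  endloop
 endfacet
 facet normal 0.359 0.815 0.455
  outer loop
   vertex 2.8 4.2 0.9
   vertex 0.1 5.0 1.6
   vertex 3.2 1.9 4.7
  endloop
 endfacet
 facet normal 0.211 0.942 -0.261
  outer loop
   vertex 2.8 4.2 0.9
   vertex 0.4 4.6 0.4
   vertex 0.1 5.0 1.6
  endloop
 endfacet
 facet normal 0.552 -0.687 -0.474
  outer loop
   vertex 2.8 4.2 0.9
   vertex 3.2 1.9 4.7
   vertex 1.8 2.5 2.2
  endloop
 endfacet
 facet normal 0.057 -0.627 -0.777
  outer loop
   vertex 2.8 4.2 0.9
   vertex 1.8 2.5 2.2
   vertex 0.4 4.6 0.4
  endloop
 endfacet
 facet normal -0.535 0.267 0.802
  outer loop
   vertex 1.4 3.4 3.0
   vertex 3.2 1.9 4.7
   vertex 0.1 5.0 1.6
  endloop
 endfacet
 facet normal -0.833 -0.525 0.174
  outer loop
   vertex 1.4 3.4 3.0
   vertex 0.1 5.0 1.6
   vertex 1.8 2.5 2.2
  endloop
 endfacet
 facet normal -0.758 -0.588 0.283
  outer loop
   vertex 1.4 3.4 3.0
   vertex 1.8 2.5 2.2
   vertex 3.2 1.9 4.7
  endloop
 endfacet
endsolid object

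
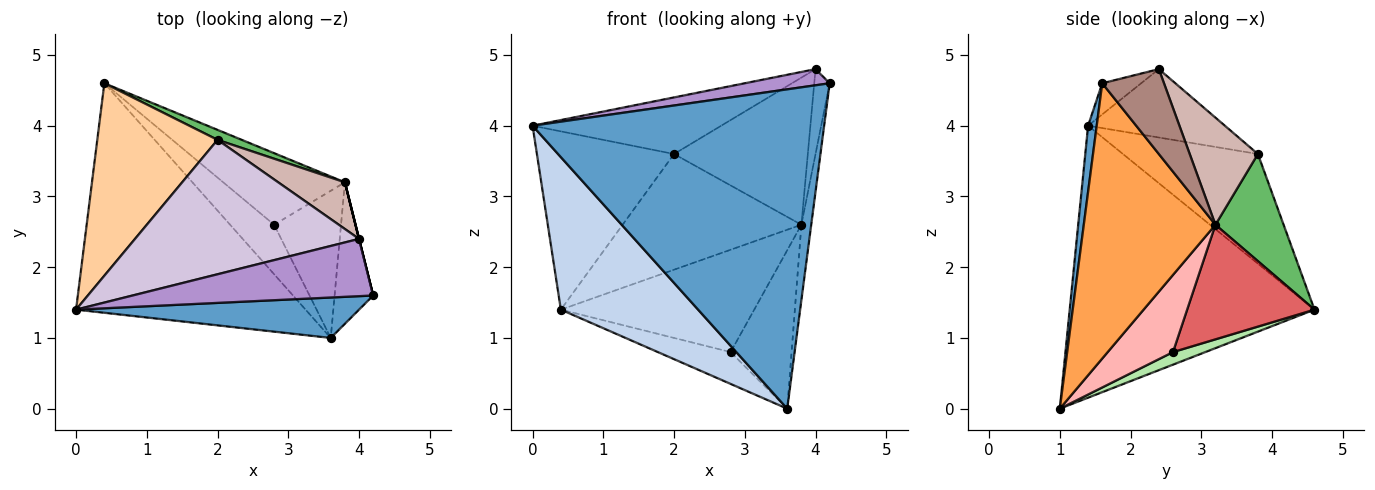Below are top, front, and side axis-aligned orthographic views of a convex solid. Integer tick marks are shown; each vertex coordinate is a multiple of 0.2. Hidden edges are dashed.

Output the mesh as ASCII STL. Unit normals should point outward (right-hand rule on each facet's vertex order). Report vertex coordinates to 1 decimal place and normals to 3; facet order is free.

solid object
 facet normal 0.029 -0.992 0.126
  outer loop
   vertex 3.6 1.0 0.0
   vertex 4.2 1.6 4.6
   vertex 0.0 1.4 4.0
  endloop
 endfacet
 facet normal -0.702 -0.394 -0.593
  outer loop
   vertex 3.6 1.0 0.0
   vertex 0.0 1.4 4.0
   vertex 0.4 4.6 1.4
  endloop
 endfacet
 facet normal 0.988 0.074 -0.138
  outer loop
   vertex 3.8 3.2 2.6
   vertex 4.2 1.6 4.6
   vertex 3.6 1.0 0.0
  endloop
 endfacet
 facet normal -0.556 0.565 0.610
  outer loop
   vertex 2.0 3.8 3.6
   vertex 0.4 4.6 1.4
   vertex 0.0 1.4 4.0
  endloop
 endfacet
 facet normal 0.355 0.931 0.080
  outer loop
   vertex 2.0 3.8 3.6
   vertex 3.8 3.2 2.6
   vertex 0.4 4.6 1.4
  endloop
 endfacet
 facet normal 0.234 0.526 -0.818
  outer loop
   vertex 2.8 2.6 0.8
   vertex 3.6 1.0 0.0
   vertex 0.4 4.6 1.4
  endloop
 endfacet
 facet normal 0.475 0.721 -0.504
  outer loop
   vertex 2.8 2.6 0.8
   vertex 0.4 4.6 1.4
   vertex 3.8 3.2 2.6
  endloop
 endfacet
 facet normal 0.618 0.576 -0.535
  outer loop
   vertex 2.8 2.6 0.8
   vertex 3.8 3.2 2.6
   vertex 3.6 1.0 0.0
  endloop
 endfacet
 facet normal -0.124 -0.270 0.955
  outer loop
   vertex 4.0 2.4 4.8
   vertex 0.0 1.4 4.0
   vertex 4.2 1.6 4.6
  endloop
 endfacet
 facet normal -0.271 0.374 0.887
  outer loop
   vertex 4.0 2.4 4.8
   vertex 2.0 3.8 3.6
   vertex 0.0 1.4 4.0
  endloop
 endfacet
 facet normal 0.970 0.243 0.000
  outer loop
   vertex 4.0 2.4 4.8
   vertex 4.2 1.6 4.6
   vertex 3.8 3.2 2.6
  endloop
 endfacet
 facet normal 0.437 0.857 0.272
  outer loop
   vertex 4.0 2.4 4.8
   vertex 3.8 3.2 2.6
   vertex 2.0 3.8 3.6
  endloop
 endfacet
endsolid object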